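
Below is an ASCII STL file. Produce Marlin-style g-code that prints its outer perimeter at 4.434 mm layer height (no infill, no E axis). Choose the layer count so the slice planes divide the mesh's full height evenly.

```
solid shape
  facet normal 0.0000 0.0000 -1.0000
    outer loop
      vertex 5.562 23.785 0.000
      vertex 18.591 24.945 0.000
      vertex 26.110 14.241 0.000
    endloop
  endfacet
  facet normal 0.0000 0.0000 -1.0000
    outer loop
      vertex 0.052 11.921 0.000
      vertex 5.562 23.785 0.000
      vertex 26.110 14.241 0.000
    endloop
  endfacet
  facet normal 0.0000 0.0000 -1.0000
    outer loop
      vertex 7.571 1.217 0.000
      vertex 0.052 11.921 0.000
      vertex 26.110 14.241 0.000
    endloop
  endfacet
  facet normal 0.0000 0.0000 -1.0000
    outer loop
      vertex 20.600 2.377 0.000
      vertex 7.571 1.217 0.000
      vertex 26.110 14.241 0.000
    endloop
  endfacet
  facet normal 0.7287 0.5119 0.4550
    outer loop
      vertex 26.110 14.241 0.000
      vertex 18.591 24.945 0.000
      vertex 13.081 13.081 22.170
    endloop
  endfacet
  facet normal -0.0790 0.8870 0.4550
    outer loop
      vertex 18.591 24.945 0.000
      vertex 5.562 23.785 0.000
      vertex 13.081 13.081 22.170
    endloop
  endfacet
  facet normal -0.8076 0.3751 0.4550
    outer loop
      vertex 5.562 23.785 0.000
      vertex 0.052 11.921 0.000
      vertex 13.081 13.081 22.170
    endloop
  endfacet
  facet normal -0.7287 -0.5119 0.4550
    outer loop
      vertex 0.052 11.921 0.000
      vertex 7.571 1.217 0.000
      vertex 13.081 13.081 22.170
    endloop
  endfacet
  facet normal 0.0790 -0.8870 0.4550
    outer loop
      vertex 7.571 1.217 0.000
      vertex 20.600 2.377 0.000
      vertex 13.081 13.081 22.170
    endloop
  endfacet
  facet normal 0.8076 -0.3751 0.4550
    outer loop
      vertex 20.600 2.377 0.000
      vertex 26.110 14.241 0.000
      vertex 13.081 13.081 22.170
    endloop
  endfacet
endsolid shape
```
; perimeter-only toolpath
G21 ; units = mm
G90 ; absolute positioning
G28 ; home
; layer 1
G0 Z4.434
G0 X23.504 Y14.009
G1 X17.489 Y22.572
G1 X7.066 Y21.644
G1 X2.658 Y12.153
G1 X8.673 Y3.590
G1 X19.096 Y4.518
G1 X23.504 Y14.009
; layer 2
G0 Z8.868
G0 X20.898 Y13.777
G1 X16.387 Y20.199
G1 X8.570 Y19.503
G1 X5.264 Y12.385
G1 X9.775 Y5.963
G1 X17.592 Y6.659
G1 X20.898 Y13.777
; layer 3
G0 Z13.302
G0 X18.293 Y13.545
G1 X15.285 Y17.827
G1 X10.073 Y17.363
G1 X7.869 Y12.617
G1 X10.877 Y8.335
G1 X16.089 Y8.799
G1 X18.293 Y13.545
; layer 4
G0 Z17.736
G0 X15.687 Y13.313
G1 X14.183 Y15.454
G1 X11.577 Y15.222
G1 X10.475 Y12.849
G1 X11.979 Y10.708
G1 X14.585 Y10.940
G1 X15.687 Y13.313
M2 ; end

The solid is a regular 6-sided pyramid, base circumscribed radius ≈ 13.1 mm, apex at z ≈ 22.2 mm. Slicing at Δz = 4.434 mm — 5 equal slices spanning the solid's height, so layer i sits at z = i·h/5 — gives 4 non-empty perimeters. Each is a 6-segment closed polygon; G0 lifts to the layer z and rapids to the start vertex, then G1 traces the edges. The cross-section shrinks linearly with z (the slice at the apex is degenerate and omitted).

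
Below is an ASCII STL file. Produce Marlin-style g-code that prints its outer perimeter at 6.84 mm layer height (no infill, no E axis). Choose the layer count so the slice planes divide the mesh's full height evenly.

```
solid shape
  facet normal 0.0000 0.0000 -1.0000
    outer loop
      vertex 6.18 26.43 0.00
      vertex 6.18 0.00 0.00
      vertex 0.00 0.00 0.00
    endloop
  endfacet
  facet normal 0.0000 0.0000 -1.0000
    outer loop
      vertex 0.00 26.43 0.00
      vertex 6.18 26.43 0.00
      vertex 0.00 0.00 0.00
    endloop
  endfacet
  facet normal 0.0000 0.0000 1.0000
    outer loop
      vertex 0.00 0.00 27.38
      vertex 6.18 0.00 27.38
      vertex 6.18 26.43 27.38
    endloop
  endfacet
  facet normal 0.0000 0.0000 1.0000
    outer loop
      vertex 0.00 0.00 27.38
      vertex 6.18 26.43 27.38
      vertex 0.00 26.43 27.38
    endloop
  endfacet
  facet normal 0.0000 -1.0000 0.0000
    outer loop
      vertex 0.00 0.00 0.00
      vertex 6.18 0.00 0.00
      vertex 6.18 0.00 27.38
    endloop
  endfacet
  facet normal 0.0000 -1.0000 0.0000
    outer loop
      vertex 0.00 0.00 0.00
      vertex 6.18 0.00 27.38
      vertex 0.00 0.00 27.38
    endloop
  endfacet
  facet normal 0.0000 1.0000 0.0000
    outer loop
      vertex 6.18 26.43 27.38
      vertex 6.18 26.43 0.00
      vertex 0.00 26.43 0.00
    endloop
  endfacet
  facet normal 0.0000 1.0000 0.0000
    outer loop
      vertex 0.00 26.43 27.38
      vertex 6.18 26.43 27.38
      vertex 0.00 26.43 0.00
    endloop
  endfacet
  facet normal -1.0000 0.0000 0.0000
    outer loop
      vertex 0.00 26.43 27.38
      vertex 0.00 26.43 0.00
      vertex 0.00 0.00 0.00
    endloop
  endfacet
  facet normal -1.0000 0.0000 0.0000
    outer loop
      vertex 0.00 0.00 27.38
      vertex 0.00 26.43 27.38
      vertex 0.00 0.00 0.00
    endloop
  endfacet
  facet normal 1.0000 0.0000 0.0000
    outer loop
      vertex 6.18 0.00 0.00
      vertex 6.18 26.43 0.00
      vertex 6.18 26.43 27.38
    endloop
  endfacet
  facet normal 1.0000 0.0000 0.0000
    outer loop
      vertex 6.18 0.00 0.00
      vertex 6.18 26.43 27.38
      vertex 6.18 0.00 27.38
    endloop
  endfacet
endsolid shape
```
; perimeter-only toolpath
G21 ; units = mm
G90 ; absolute positioning
G28 ; home
; layer 1
G0 Z6.84
G0 X0.00 Y0.00
G1 X6.18 Y0.00
G1 X6.18 Y26.43
G1 X0.00 Y26.43
G1 X0.00 Y0.00
; layer 2
G0 Z13.69
G0 X0.00 Y0.00
G1 X6.18 Y0.00
G1 X6.18 Y26.43
G1 X0.00 Y26.43
G1 X0.00 Y0.00
; layer 3
G0 Z20.54
G0 X0.00 Y0.00
G1 X6.18 Y0.00
G1 X6.18 Y26.43
G1 X0.00 Y26.43
G1 X0.00 Y0.00
; layer 4
G0 Z27.38
G0 X0.00 Y0.00
G1 X6.18 Y0.00
G1 X6.18 Y26.43
G1 X0.00 Y26.43
G1 X0.00 Y0.00
M2 ; end

The solid is a rectangular box, roughly 6.18 × 26.4 mm footprint and 27.4 mm tall. Slicing at Δz = 6.84 mm — 4 equal slices spanning the solid's height, so layer i sits at z = i·h/4 — gives 4 non-empty perimeters. Each is a 4-segment closed polygon; G0 lifts to the layer z and rapids to the start vertex, then G1 traces the edges.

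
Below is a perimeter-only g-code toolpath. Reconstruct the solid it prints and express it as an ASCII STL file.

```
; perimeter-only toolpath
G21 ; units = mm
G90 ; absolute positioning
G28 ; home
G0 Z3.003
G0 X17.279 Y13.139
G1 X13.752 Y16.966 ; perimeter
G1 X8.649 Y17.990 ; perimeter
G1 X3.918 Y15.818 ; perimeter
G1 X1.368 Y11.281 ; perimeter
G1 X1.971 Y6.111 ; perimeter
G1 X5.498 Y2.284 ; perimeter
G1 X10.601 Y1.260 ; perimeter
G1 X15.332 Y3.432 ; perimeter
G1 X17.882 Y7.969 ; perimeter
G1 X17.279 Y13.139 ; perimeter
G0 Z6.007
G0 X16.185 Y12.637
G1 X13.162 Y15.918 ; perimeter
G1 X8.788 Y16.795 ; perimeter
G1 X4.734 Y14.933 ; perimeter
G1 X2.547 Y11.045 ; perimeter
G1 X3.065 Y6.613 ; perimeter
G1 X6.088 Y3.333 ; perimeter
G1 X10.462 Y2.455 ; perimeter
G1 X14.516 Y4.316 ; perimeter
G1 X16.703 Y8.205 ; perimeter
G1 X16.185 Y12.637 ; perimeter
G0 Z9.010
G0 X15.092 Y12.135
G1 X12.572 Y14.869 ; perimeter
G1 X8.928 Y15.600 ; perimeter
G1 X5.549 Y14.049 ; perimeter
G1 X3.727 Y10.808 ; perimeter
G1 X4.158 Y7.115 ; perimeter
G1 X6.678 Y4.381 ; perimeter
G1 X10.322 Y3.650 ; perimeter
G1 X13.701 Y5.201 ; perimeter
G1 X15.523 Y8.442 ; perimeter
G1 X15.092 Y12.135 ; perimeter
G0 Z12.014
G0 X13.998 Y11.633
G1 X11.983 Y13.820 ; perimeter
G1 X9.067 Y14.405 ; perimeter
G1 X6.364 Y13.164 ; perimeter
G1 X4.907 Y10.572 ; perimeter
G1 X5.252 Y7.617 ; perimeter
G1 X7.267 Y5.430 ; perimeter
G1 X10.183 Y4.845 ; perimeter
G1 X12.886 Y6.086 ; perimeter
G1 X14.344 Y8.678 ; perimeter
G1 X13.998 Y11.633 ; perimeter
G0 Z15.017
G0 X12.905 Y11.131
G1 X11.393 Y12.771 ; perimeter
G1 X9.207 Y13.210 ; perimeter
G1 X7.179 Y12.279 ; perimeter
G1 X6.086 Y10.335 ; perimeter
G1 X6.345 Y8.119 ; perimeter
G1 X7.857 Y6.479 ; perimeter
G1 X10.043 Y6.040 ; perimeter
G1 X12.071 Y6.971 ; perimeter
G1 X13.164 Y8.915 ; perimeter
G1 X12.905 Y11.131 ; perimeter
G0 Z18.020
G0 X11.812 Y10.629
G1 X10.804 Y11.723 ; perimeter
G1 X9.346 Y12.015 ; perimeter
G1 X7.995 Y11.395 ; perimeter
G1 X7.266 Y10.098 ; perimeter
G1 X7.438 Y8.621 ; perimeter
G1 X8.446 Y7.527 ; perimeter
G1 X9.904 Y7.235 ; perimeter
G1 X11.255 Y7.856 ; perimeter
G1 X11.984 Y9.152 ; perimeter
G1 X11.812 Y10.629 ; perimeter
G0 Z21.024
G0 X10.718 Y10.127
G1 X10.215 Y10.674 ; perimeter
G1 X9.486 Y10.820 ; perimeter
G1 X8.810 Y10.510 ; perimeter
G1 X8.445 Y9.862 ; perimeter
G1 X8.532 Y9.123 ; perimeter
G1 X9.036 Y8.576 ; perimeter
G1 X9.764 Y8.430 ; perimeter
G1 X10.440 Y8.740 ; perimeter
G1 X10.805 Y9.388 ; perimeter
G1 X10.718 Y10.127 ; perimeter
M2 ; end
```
solid part
  facet normal 0.0000 0.0000 -1.0000
    outer loop
      vertex 8.509 19.185 0.000
      vertex 14.341 18.015 0.000
      vertex 18.372 13.641 0.000
    endloop
  endfacet
  facet normal 0.0000 0.0000 -1.0000
    outer loop
      vertex 3.103 16.703 0.000
      vertex 8.509 19.185 0.000
      vertex 18.372 13.641 0.000
    endloop
  endfacet
  facet normal 0.0000 0.0000 -1.0000
    outer loop
      vertex 0.188 11.518 0.000
      vertex 3.103 16.703 0.000
      vertex 18.372 13.641 0.000
    endloop
  endfacet
  facet normal 0.0000 0.0000 -1.0000
    outer loop
      vertex 0.878 5.609 0.000
      vertex 0.188 11.518 0.000
      vertex 18.372 13.641 0.000
    endloop
  endfacet
  facet normal 0.0000 0.0000 -1.0000
    outer loop
      vertex 4.909 1.235 0.000
      vertex 0.878 5.609 0.000
      vertex 18.372 13.641 0.000
    endloop
  endfacet
  facet normal 0.0000 0.0000 -1.0000
    outer loop
      vertex 10.741 0.065 0.000
      vertex 4.909 1.235 0.000
      vertex 18.372 13.641 0.000
    endloop
  endfacet
  facet normal 0.0000 0.0000 -1.0000
    outer loop
      vertex 16.147 2.547 0.000
      vertex 10.741 0.065 0.000
      vertex 18.372 13.641 0.000
    endloop
  endfacet
  facet normal 0.0000 0.0000 -1.0000
    outer loop
      vertex 19.062 7.732 0.000
      vertex 16.147 2.547 0.000
      vertex 18.372 13.641 0.000
    endloop
  endfacet
  facet normal 0.6872 0.6333 0.3560
    outer loop
      vertex 18.372 13.641 0.000
      vertex 14.341 18.015 0.000
      vertex 9.625 9.625 24.027
    endloop
  endfacet
  facet normal 0.1838 0.9162 0.3560
    outer loop
      vertex 14.341 18.015 0.000
      vertex 8.509 19.185 0.000
      vertex 9.625 9.625 24.027
    endloop
  endfacet
  facet normal -0.3899 0.8493 0.3560
    outer loop
      vertex 8.509 19.185 0.000
      vertex 3.103 16.703 0.000
      vertex 9.625 9.625 24.027
    endloop
  endfacet
  facet normal -0.8146 0.4580 0.3560
    outer loop
      vertex 3.103 16.703 0.000
      vertex 0.188 11.518 0.000
      vertex 9.625 9.625 24.027
    endloop
  endfacet
  facet normal -0.9282 -0.1084 0.3560
    outer loop
      vertex 0.188 11.518 0.000
      vertex 0.878 5.609 0.000
      vertex 9.625 9.625 24.027
    endloop
  endfacet
  facet normal -0.6872 -0.6333 0.3560
    outer loop
      vertex 0.878 5.609 0.000
      vertex 4.909 1.235 0.000
      vertex 9.625 9.625 24.027
    endloop
  endfacet
  facet normal -0.1838 -0.9162 0.3560
    outer loop
      vertex 4.909 1.235 0.000
      vertex 10.741 0.065 0.000
      vertex 9.625 9.625 24.027
    endloop
  endfacet
  facet normal 0.3899 -0.8493 0.3560
    outer loop
      vertex 10.741 0.065 0.000
      vertex 16.147 2.547 0.000
      vertex 9.625 9.625 24.027
    endloop
  endfacet
  facet normal 0.8146 -0.4580 0.3560
    outer loop
      vertex 16.147 2.547 0.000
      vertex 19.062 7.732 0.000
      vertex 9.625 9.625 24.027
    endloop
  endfacet
  facet normal 0.9282 0.1084 0.3560
    outer loop
      vertex 19.062 7.732 0.000
      vertex 18.372 13.641 0.000
      vertex 9.625 9.625 24.027
    endloop
  endfacet
endsolid part

The G0 Z moves step by Δz≈3.003 mm. The G1 loops shrink linearly with z, so the solid tapers from its base footprint up to z≈24. Closing with a flat bottom cap and the tapered top and triangulating gives 18 facets — a regular 10-sided pyramid, base circumscribed radius ≈ 9.62 mm, apex at z ≈ 24 mm.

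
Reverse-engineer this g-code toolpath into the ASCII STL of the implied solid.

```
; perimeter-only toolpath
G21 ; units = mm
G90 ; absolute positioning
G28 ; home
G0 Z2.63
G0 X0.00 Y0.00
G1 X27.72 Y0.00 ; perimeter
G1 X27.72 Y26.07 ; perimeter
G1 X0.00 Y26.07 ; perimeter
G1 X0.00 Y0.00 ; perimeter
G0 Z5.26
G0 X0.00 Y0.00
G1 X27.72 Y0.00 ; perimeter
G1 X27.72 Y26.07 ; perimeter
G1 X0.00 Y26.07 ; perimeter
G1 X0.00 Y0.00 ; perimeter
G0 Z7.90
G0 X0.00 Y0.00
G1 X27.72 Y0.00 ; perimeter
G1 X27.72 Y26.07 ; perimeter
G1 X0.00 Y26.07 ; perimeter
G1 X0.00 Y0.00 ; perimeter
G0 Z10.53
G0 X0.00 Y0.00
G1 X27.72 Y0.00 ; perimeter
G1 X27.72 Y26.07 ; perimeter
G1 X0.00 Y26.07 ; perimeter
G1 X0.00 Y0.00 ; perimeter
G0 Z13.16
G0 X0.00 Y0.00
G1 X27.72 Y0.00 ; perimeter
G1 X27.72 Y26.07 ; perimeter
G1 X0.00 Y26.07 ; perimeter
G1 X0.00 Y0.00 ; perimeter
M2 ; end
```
solid part
  facet normal 0.0000 0.0000 -1.0000
    outer loop
      vertex 27.72 26.07 0.00
      vertex 27.72 0.00 0.00
      vertex 0.00 0.00 0.00
    endloop
  endfacet
  facet normal 0.0000 0.0000 -1.0000
    outer loop
      vertex 0.00 26.07 0.00
      vertex 27.72 26.07 0.00
      vertex 0.00 0.00 0.00
    endloop
  endfacet
  facet normal 0.0000 0.0000 1.0000
    outer loop
      vertex 0.00 0.00 13.16
      vertex 27.72 0.00 13.16
      vertex 27.72 26.07 13.16
    endloop
  endfacet
  facet normal 0.0000 0.0000 1.0000
    outer loop
      vertex 0.00 0.00 13.16
      vertex 27.72 26.07 13.16
      vertex 0.00 26.07 13.16
    endloop
  endfacet
  facet normal 0.0000 -1.0000 0.0000
    outer loop
      vertex 0.00 0.00 0.00
      vertex 27.72 0.00 0.00
      vertex 27.72 0.00 13.16
    endloop
  endfacet
  facet normal 0.0000 -1.0000 0.0000
    outer loop
      vertex 0.00 0.00 0.00
      vertex 27.72 0.00 13.16
      vertex 0.00 0.00 13.16
    endloop
  endfacet
  facet normal 0.0000 1.0000 0.0000
    outer loop
      vertex 27.72 26.07 13.16
      vertex 27.72 26.07 0.00
      vertex 0.00 26.07 0.00
    endloop
  endfacet
  facet normal 0.0000 1.0000 0.0000
    outer loop
      vertex 0.00 26.07 13.16
      vertex 27.72 26.07 13.16
      vertex 0.00 26.07 0.00
    endloop
  endfacet
  facet normal -1.0000 0.0000 0.0000
    outer loop
      vertex 0.00 26.07 13.16
      vertex 0.00 26.07 0.00
      vertex 0.00 0.00 0.00
    endloop
  endfacet
  facet normal -1.0000 0.0000 0.0000
    outer loop
      vertex 0.00 0.00 13.16
      vertex 0.00 26.07 13.16
      vertex 0.00 0.00 0.00
    endloop
  endfacet
  facet normal 1.0000 0.0000 0.0000
    outer loop
      vertex 27.72 0.00 0.00
      vertex 27.72 26.07 0.00
      vertex 27.72 26.07 13.16
    endloop
  endfacet
  facet normal 1.0000 0.0000 0.0000
    outer loop
      vertex 27.72 0.00 0.00
      vertex 27.72 26.07 13.16
      vertex 27.72 0.00 13.16
    endloop
  endfacet
endsolid part

The G0 Z moves step by Δz≈2.63 mm. Every layer's G1 loop is the same polygon, so the solid is a straight extrusion of it from z=0 to z≈13.2. Closing with flat bottom and top caps and triangulating gives 12 facets — a rectangular box, roughly 27.7 × 26.1 mm footprint and 13.2 mm tall.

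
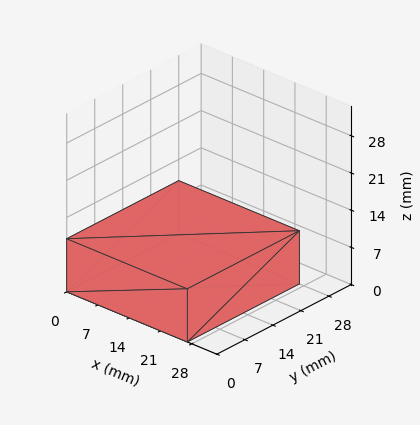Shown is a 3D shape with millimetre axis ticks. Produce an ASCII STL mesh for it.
Reading the render: the shape is a rectangular box, roughly 27 × 28 mm footprint and 10 mm tall (dimensions read to the nearest mm from the axis ticks). For the STL, each face is triangulated and given an outward normal.

solid part
  facet normal 0.0000 0.0000 -1.0000
    outer loop
      vertex 27.00 28.00 0.00
      vertex 27.00 0.00 0.00
      vertex 0.00 0.00 0.00
    endloop
  endfacet
  facet normal 0.0000 0.0000 -1.0000
    outer loop
      vertex 0.00 28.00 0.00
      vertex 27.00 28.00 0.00
      vertex 0.00 0.00 0.00
    endloop
  endfacet
  facet normal 0.0000 0.0000 1.0000
    outer loop
      vertex 0.00 0.00 10.00
      vertex 27.00 0.00 10.00
      vertex 27.00 28.00 10.00
    endloop
  endfacet
  facet normal 0.0000 0.0000 1.0000
    outer loop
      vertex 0.00 0.00 10.00
      vertex 27.00 28.00 10.00
      vertex 0.00 28.00 10.00
    endloop
  endfacet
  facet normal 0.0000 -1.0000 0.0000
    outer loop
      vertex 0.00 0.00 0.00
      vertex 27.00 0.00 0.00
      vertex 27.00 0.00 10.00
    endloop
  endfacet
  facet normal 0.0000 -1.0000 0.0000
    outer loop
      vertex 0.00 0.00 0.00
      vertex 27.00 0.00 10.00
      vertex 0.00 0.00 10.00
    endloop
  endfacet
  facet normal 0.0000 1.0000 0.0000
    outer loop
      vertex 27.00 28.00 10.00
      vertex 27.00 28.00 0.00
      vertex 0.00 28.00 0.00
    endloop
  endfacet
  facet normal 0.0000 1.0000 0.0000
    outer loop
      vertex 0.00 28.00 10.00
      vertex 27.00 28.00 10.00
      vertex 0.00 28.00 0.00
    endloop
  endfacet
  facet normal -1.0000 0.0000 0.0000
    outer loop
      vertex 0.00 28.00 10.00
      vertex 0.00 28.00 0.00
      vertex 0.00 0.00 0.00
    endloop
  endfacet
  facet normal -1.0000 0.0000 0.0000
    outer loop
      vertex 0.00 0.00 10.00
      vertex 0.00 28.00 10.00
      vertex 0.00 0.00 0.00
    endloop
  endfacet
  facet normal 1.0000 0.0000 0.0000
    outer loop
      vertex 27.00 0.00 0.00
      vertex 27.00 28.00 0.00
      vertex 27.00 28.00 10.00
    endloop
  endfacet
  facet normal 1.0000 0.0000 0.0000
    outer loop
      vertex 27.00 0.00 0.00
      vertex 27.00 28.00 10.00
      vertex 27.00 0.00 10.00
    endloop
  endfacet
endsolid part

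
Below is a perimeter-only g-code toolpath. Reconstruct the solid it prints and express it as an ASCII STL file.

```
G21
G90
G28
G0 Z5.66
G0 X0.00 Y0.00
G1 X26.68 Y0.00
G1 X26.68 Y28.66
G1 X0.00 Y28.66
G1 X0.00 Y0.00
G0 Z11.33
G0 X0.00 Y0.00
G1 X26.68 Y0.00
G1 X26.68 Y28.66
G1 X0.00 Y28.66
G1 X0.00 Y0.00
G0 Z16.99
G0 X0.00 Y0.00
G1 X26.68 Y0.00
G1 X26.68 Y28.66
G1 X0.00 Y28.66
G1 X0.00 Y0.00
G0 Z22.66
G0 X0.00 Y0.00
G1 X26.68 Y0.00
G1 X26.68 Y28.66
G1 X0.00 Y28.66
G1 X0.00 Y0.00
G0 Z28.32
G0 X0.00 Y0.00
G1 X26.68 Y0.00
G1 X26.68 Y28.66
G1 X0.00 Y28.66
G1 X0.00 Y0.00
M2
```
solid part
  facet normal 0.0000 0.0000 -1.0000
    outer loop
      vertex 26.68 28.66 0.00
      vertex 26.68 0.00 0.00
      vertex 0.00 0.00 0.00
    endloop
  endfacet
  facet normal 0.0000 0.0000 -1.0000
    outer loop
      vertex 0.00 28.66 0.00
      vertex 26.68 28.66 0.00
      vertex 0.00 0.00 0.00
    endloop
  endfacet
  facet normal 0.0000 0.0000 1.0000
    outer loop
      vertex 0.00 0.00 28.32
      vertex 26.68 0.00 28.32
      vertex 26.68 28.66 28.32
    endloop
  endfacet
  facet normal 0.0000 0.0000 1.0000
    outer loop
      vertex 0.00 0.00 28.32
      vertex 26.68 28.66 28.32
      vertex 0.00 28.66 28.32
    endloop
  endfacet
  facet normal 0.0000 -1.0000 0.0000
    outer loop
      vertex 0.00 0.00 0.00
      vertex 26.68 0.00 0.00
      vertex 26.68 0.00 28.32
    endloop
  endfacet
  facet normal 0.0000 -1.0000 0.0000
    outer loop
      vertex 0.00 0.00 0.00
      vertex 26.68 0.00 28.32
      vertex 0.00 0.00 28.32
    endloop
  endfacet
  facet normal 0.0000 1.0000 0.0000
    outer loop
      vertex 26.68 28.66 28.32
      vertex 26.68 28.66 0.00
      vertex 0.00 28.66 0.00
    endloop
  endfacet
  facet normal 0.0000 1.0000 0.0000
    outer loop
      vertex 0.00 28.66 28.32
      vertex 26.68 28.66 28.32
      vertex 0.00 28.66 0.00
    endloop
  endfacet
  facet normal -1.0000 0.0000 0.0000
    outer loop
      vertex 0.00 28.66 28.32
      vertex 0.00 28.66 0.00
      vertex 0.00 0.00 0.00
    endloop
  endfacet
  facet normal -1.0000 0.0000 0.0000
    outer loop
      vertex 0.00 0.00 28.32
      vertex 0.00 28.66 28.32
      vertex 0.00 0.00 0.00
    endloop
  endfacet
  facet normal 1.0000 0.0000 0.0000
    outer loop
      vertex 26.68 0.00 0.00
      vertex 26.68 28.66 0.00
      vertex 26.68 28.66 28.32
    endloop
  endfacet
  facet normal 1.0000 0.0000 0.0000
    outer loop
      vertex 26.68 0.00 0.00
      vertex 26.68 28.66 28.32
      vertex 26.68 0.00 28.32
    endloop
  endfacet
endsolid part

The G0 Z moves step by Δz≈5.66 mm. Every layer's G1 loop is the same polygon, so the solid is a straight extrusion of it from z=0 to z≈28.3. Closing with flat bottom and top caps and triangulating gives 12 facets — a rectangular box, roughly 26.7 × 28.7 mm footprint and 28.3 mm tall.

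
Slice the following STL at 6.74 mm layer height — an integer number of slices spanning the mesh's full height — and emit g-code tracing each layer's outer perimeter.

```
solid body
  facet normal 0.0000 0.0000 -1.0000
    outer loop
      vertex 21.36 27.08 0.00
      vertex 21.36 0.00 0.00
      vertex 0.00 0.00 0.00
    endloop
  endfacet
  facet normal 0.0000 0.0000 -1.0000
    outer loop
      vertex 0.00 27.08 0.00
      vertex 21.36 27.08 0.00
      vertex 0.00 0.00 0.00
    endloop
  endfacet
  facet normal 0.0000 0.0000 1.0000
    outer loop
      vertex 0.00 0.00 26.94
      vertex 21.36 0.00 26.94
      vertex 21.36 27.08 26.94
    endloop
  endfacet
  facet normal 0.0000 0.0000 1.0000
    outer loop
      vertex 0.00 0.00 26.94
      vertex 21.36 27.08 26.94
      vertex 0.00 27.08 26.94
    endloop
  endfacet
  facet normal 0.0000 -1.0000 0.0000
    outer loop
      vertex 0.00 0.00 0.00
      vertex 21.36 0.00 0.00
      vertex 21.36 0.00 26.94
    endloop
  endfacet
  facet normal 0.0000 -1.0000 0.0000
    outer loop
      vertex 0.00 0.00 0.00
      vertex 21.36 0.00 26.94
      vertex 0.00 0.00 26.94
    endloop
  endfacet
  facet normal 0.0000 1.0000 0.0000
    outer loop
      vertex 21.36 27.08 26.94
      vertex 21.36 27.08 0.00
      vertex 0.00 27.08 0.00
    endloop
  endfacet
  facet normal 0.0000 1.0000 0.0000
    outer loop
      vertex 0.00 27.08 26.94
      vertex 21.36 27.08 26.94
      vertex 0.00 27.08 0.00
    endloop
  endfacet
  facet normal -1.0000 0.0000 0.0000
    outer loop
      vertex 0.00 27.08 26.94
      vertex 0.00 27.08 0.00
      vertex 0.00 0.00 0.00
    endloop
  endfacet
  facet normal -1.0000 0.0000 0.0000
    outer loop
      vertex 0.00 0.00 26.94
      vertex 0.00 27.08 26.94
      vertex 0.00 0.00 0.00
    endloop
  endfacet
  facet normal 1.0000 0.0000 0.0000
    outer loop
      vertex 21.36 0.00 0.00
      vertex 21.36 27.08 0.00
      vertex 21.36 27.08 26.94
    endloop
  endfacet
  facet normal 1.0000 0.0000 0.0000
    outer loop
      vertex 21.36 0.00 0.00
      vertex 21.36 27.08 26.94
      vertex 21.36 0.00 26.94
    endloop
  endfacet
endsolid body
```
; perimeter-only toolpath
G21 ; units = mm
G90 ; absolute positioning
G28 ; home
; layer 1
G0 Z6.74
G0 X0.00 Y0.00
G1 X21.36 Y0.00
G1 X21.36 Y27.08
G1 X0.00 Y27.08
G1 X0.00 Y0.00
; layer 2
G0 Z13.47
G0 X0.00 Y0.00
G1 X21.36 Y0.00
G1 X21.36 Y27.08
G1 X0.00 Y27.08
G1 X0.00 Y0.00
; layer 3
G0 Z20.21
G0 X0.00 Y0.00
G1 X21.36 Y0.00
G1 X21.36 Y27.08
G1 X0.00 Y27.08
G1 X0.00 Y0.00
; layer 4
G0 Z26.94
G0 X0.00 Y0.00
G1 X21.36 Y0.00
G1 X21.36 Y27.08
G1 X0.00 Y27.08
G1 X0.00 Y0.00
M2 ; end

The solid is a rectangular box, roughly 21.4 × 27.1 mm footprint and 26.9 mm tall. Slicing at Δz = 6.74 mm — 4 equal slices spanning the solid's height, so layer i sits at z = i·h/4 — gives 4 non-empty perimeters. Each is a 4-segment closed polygon; G0 lifts to the layer z and rapids to the start vertex, then G1 traces the edges.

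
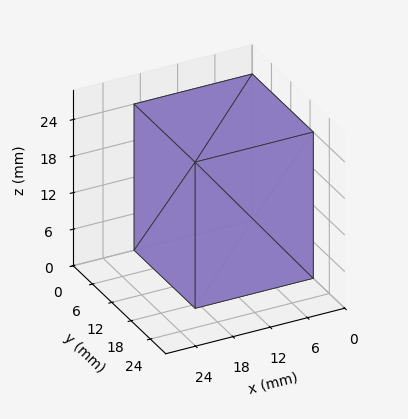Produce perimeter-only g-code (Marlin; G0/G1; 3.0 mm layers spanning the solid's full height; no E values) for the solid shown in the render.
Reading the render: the shape is a rectangular box, roughly 19 × 19 mm footprint and 24 mm tall (dimensions read to the nearest mm from the axis ticks). For the g-code, the solid's height is divided into equal slices at the stated Δz and each level perimeter traced with G1 moves after a G0 lift.

; perimeter-only toolpath
G21 ; units = mm
G90 ; absolute positioning
G28 ; home
; layer 1
G0 Z3.0
G0 X0.0 Y0.0
G1 X19.0 Y0.0
G1 X19.0 Y19.0
G1 X0.0 Y19.0
G1 X0.0 Y0.0
; layer 2
G0 Z6.0
G0 X0.0 Y0.0
G1 X19.0 Y0.0
G1 X19.0 Y19.0
G1 X0.0 Y19.0
G1 X0.0 Y0.0
; layer 3
G0 Z9.0
G0 X0.0 Y0.0
G1 X19.0 Y0.0
G1 X19.0 Y19.0
G1 X0.0 Y19.0
G1 X0.0 Y0.0
; layer 4
G0 Z12.0
G0 X0.0 Y0.0
G1 X19.0 Y0.0
G1 X19.0 Y19.0
G1 X0.0 Y19.0
G1 X0.0 Y0.0
; layer 5
G0 Z15.0
G0 X0.0 Y0.0
G1 X19.0 Y0.0
G1 X19.0 Y19.0
G1 X0.0 Y19.0
G1 X0.0 Y0.0
; layer 6
G0 Z18.0
G0 X0.0 Y0.0
G1 X19.0 Y0.0
G1 X19.0 Y19.0
G1 X0.0 Y19.0
G1 X0.0 Y0.0
; layer 7
G0 Z21.0
G0 X0.0 Y0.0
G1 X19.0 Y0.0
G1 X19.0 Y19.0
G1 X0.0 Y19.0
G1 X0.0 Y0.0
; layer 8
G0 Z24.0
G0 X0.0 Y0.0
G1 X19.0 Y0.0
G1 X19.0 Y19.0
G1 X0.0 Y19.0
G1 X0.0 Y0.0
M2 ; end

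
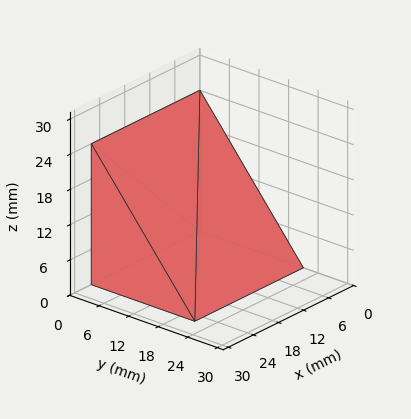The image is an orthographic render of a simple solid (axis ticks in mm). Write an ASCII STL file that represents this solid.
Reading the render: the shape is a wedge (ramp): 26 × 21 mm base, rising to 24 mm along the y=0 edge and sloping linearly to z=0 at y=21 (dimensions read to the nearest mm from the axis ticks). For the STL, each face is triangulated and given an outward normal.

solid part
  facet normal 0.0000 0.0000 -1.0000
    outer loop
      vertex 26.000 21.000 0.000
      vertex 26.000 0.000 0.000
      vertex 0.000 0.000 0.000
    endloop
  endfacet
  facet normal 0.0000 0.0000 -1.0000
    outer loop
      vertex 0.000 21.000 0.000
      vertex 26.000 21.000 0.000
      vertex 0.000 0.000 0.000
    endloop
  endfacet
  facet normal 0.0000 -1.0000 0.0000
    outer loop
      vertex 0.000 0.000 0.000
      vertex 26.000 0.000 0.000
      vertex 26.000 0.000 24.000
    endloop
  endfacet
  facet normal 0.0000 -1.0000 0.0000
    outer loop
      vertex 0.000 0.000 0.000
      vertex 26.000 0.000 24.000
      vertex 0.000 0.000 24.000
    endloop
  endfacet
  facet normal 0.0000 0.7526 0.6585
    outer loop
      vertex 0.000 0.000 24.000
      vertex 26.000 0.000 24.000
      vertex 26.000 21.000 0.000
    endloop
  endfacet
  facet normal 0.0000 0.7526 0.6585
    outer loop
      vertex 0.000 0.000 24.000
      vertex 26.000 21.000 0.000
      vertex 0.000 21.000 0.000
    endloop
  endfacet
  facet normal -1.0000 0.0000 0.0000
    outer loop
      vertex 0.000 0.000 24.000
      vertex 0.000 21.000 0.000
      vertex 0.000 0.000 0.000
    endloop
  endfacet
  facet normal 1.0000 0.0000 0.0000
    outer loop
      vertex 26.000 0.000 0.000
      vertex 26.000 21.000 0.000
      vertex 26.000 0.000 24.000
    endloop
  endfacet
endsolid part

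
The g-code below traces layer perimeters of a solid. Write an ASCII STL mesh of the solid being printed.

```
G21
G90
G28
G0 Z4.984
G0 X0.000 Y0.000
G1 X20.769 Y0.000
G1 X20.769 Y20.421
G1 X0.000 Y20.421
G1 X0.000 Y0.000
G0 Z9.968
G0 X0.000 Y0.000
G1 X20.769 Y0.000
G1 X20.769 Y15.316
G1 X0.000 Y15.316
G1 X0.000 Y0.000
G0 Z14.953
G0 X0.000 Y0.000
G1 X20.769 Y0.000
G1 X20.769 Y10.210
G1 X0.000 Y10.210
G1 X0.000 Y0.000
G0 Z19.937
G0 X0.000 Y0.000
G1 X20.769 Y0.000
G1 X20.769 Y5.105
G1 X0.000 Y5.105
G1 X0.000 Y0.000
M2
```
solid part
  facet normal 0.0000 0.0000 -1.0000
    outer loop
      vertex 20.769 25.526 0.000
      vertex 20.769 0.000 0.000
      vertex 0.000 0.000 0.000
    endloop
  endfacet
  facet normal 0.0000 0.0000 -1.0000
    outer loop
      vertex 0.000 25.526 0.000
      vertex 20.769 25.526 0.000
      vertex 0.000 0.000 0.000
    endloop
  endfacet
  facet normal 0.0000 -1.0000 0.0000
    outer loop
      vertex 0.000 0.000 0.000
      vertex 20.769 0.000 0.000
      vertex 20.769 0.000 24.921
    endloop
  endfacet
  facet normal 0.0000 -1.0000 0.0000
    outer loop
      vertex 0.000 0.000 0.000
      vertex 20.769 0.000 24.921
      vertex 0.000 0.000 24.921
    endloop
  endfacet
  facet normal 0.0000 0.6986 0.7155
    outer loop
      vertex 0.000 0.000 24.921
      vertex 20.769 0.000 24.921
      vertex 20.769 25.526 0.000
    endloop
  endfacet
  facet normal 0.0000 0.6986 0.7155
    outer loop
      vertex 0.000 0.000 24.921
      vertex 20.769 25.526 0.000
      vertex 0.000 25.526 0.000
    endloop
  endfacet
  facet normal -1.0000 0.0000 0.0000
    outer loop
      vertex 0.000 0.000 24.921
      vertex 0.000 25.526 0.000
      vertex 0.000 0.000 0.000
    endloop
  endfacet
  facet normal 1.0000 0.0000 0.0000
    outer loop
      vertex 20.769 0.000 0.000
      vertex 20.769 25.526 0.000
      vertex 20.769 0.000 24.921
    endloop
  endfacet
endsolid part

The G0 Z moves step by Δz≈4.984 mm. The G1 loops shrink linearly with z, so the solid tapers from its base footprint up to z≈24.9. Closing with a flat bottom cap and the tapered top and triangulating gives 8 facets — a wedge (ramp): 20.8 × 25.5 mm base, rising to 24.9 mm along the y=0 edge and sloping linearly to z=0 at y=25.5.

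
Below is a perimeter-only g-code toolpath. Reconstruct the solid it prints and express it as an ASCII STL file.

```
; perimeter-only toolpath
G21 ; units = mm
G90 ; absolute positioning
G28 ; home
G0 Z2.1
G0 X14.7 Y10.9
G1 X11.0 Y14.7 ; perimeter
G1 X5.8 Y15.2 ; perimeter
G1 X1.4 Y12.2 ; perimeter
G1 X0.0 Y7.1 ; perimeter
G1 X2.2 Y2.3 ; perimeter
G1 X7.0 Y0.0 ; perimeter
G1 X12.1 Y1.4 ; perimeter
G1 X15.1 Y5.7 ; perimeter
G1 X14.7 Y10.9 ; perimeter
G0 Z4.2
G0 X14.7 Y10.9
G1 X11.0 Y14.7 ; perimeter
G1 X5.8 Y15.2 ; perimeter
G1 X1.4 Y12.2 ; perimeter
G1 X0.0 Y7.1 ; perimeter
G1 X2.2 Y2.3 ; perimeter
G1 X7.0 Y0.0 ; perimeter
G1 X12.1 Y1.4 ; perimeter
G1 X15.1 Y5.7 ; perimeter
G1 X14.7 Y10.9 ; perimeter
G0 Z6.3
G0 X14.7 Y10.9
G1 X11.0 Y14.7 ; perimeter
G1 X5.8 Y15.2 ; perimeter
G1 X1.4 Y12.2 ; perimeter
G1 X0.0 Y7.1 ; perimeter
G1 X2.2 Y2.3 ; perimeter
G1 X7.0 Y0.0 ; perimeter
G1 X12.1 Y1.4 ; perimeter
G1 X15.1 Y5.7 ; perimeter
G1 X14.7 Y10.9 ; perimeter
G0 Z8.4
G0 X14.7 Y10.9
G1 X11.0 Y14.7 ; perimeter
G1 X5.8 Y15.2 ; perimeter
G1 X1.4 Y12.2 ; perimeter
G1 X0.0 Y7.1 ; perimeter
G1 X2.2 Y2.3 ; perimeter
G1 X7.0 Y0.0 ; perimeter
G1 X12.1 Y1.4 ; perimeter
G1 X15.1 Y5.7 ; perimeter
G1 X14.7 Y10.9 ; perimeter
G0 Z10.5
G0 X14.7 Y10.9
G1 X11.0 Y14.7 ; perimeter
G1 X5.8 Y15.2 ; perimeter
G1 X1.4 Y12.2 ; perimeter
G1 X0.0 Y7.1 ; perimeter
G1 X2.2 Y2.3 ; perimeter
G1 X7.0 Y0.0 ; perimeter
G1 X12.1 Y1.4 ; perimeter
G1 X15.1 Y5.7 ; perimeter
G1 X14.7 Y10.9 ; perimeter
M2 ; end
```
solid part
  facet normal 0.0000 0.0000 -1.0000
    outer loop
      vertex 5.8 15.2 0.0
      vertex 11.0 14.7 0.0
      vertex 14.7 10.9 0.0
    endloop
  endfacet
  facet normal 0.0000 0.0000 -1.0000
    outer loop
      vertex 1.4 12.2 0.0
      vertex 5.8 15.2 0.0
      vertex 14.7 10.9 0.0
    endloop
  endfacet
  facet normal 0.0000 0.0000 -1.0000
    outer loop
      vertex 0.0 7.1 0.0
      vertex 1.4 12.2 0.0
      vertex 14.7 10.9 0.0
    endloop
  endfacet
  facet normal 0.0000 0.0000 -1.0000
    outer loop
      vertex 2.2 2.3 0.0
      vertex 0.0 7.1 0.0
      vertex 14.7 10.9 0.0
    endloop
  endfacet
  facet normal 0.0000 0.0000 -1.0000
    outer loop
      vertex 7.0 0.0 0.0
      vertex 2.2 2.3 0.0
      vertex 14.7 10.9 0.0
    endloop
  endfacet
  facet normal 0.0000 0.0000 -1.0000
    outer loop
      vertex 12.1 1.4 0.0
      vertex 7.0 0.0 0.0
      vertex 14.7 10.9 0.0
    endloop
  endfacet
  facet normal 0.0000 0.0000 -1.0000
    outer loop
      vertex 15.1 5.7 0.0
      vertex 12.1 1.4 0.0
      vertex 14.7 10.9 0.0
    endloop
  endfacet
  facet normal 0.0000 0.0000 1.0000
    outer loop
      vertex 14.7 10.9 10.5
      vertex 11.0 14.7 10.5
      vertex 5.8 15.2 10.5
    endloop
  endfacet
  facet normal 0.0000 0.0000 1.0000
    outer loop
      vertex 14.7 10.9 10.5
      vertex 5.8 15.2 10.5
      vertex 1.4 12.2 10.5
    endloop
  endfacet
  facet normal 0.0000 0.0000 1.0000
    outer loop
      vertex 14.7 10.9 10.5
      vertex 1.4 12.2 10.5
      vertex 0.0 7.1 10.5
    endloop
  endfacet
  facet normal 0.0000 0.0000 1.0000
    outer loop
      vertex 14.7 10.9 10.5
      vertex 0.0 7.1 10.5
      vertex 2.2 2.3 10.5
    endloop
  endfacet
  facet normal 0.0000 0.0000 1.0000
    outer loop
      vertex 14.7 10.9 10.5
      vertex 2.2 2.3 10.5
      vertex 7.0 0.0 10.5
    endloop
  endfacet
  facet normal 0.0000 0.0000 1.0000
    outer loop
      vertex 14.7 10.9 10.5
      vertex 7.0 0.0 10.5
      vertex 12.1 1.4 10.5
    endloop
  endfacet
  facet normal 0.0000 0.0000 1.0000
    outer loop
      vertex 14.7 10.9 10.5
      vertex 12.1 1.4 10.5
      vertex 15.1 5.7 10.5
    endloop
  endfacet
  facet normal 0.7165 0.6976 0.0000
    outer loop
      vertex 14.7 10.9 0.0
      vertex 11.0 14.7 0.0
      vertex 11.0 14.7 10.5
    endloop
  endfacet
  facet normal 0.7165 0.6976 0.0000
    outer loop
      vertex 14.7 10.9 0.0
      vertex 11.0 14.7 10.5
      vertex 14.7 10.9 10.5
    endloop
  endfacet
  facet normal 0.0957 0.9954 0.0000
    outer loop
      vertex 11.0 14.7 0.0
      vertex 5.8 15.2 0.0
      vertex 5.8 15.2 10.5
    endloop
  endfacet
  facet normal 0.0957 0.9954 0.0000
    outer loop
      vertex 11.0 14.7 0.0
      vertex 5.8 15.2 10.5
      vertex 11.0 14.7 10.5
    endloop
  endfacet
  facet normal -0.5633 0.8262 0.0000
    outer loop
      vertex 5.8 15.2 0.0
      vertex 1.4 12.2 0.0
      vertex 1.4 12.2 10.5
    endloop
  endfacet
  facet normal -0.5633 0.8262 0.0000
    outer loop
      vertex 5.8 15.2 0.0
      vertex 1.4 12.2 10.5
      vertex 5.8 15.2 10.5
    endloop
  endfacet
  facet normal -0.9643 0.2647 0.0000
    outer loop
      vertex 1.4 12.2 0.0
      vertex 0.0 7.1 0.0
      vertex 0.0 7.1 10.5
    endloop
  endfacet
  facet normal -0.9643 0.2647 0.0000
    outer loop
      vertex 1.4 12.2 0.0
      vertex 0.0 7.1 10.5
      vertex 1.4 12.2 10.5
    endloop
  endfacet
  facet normal -0.9091 -0.4167 0.0000
    outer loop
      vertex 0.0 7.1 0.0
      vertex 2.2 2.3 0.0
      vertex 2.2 2.3 10.5
    endloop
  endfacet
  facet normal -0.9091 -0.4167 0.0000
    outer loop
      vertex 0.0 7.1 0.0
      vertex 2.2 2.3 10.5
      vertex 0.0 7.1 10.5
    endloop
  endfacet
  facet normal -0.4321 -0.9018 0.0000
    outer loop
      vertex 2.2 2.3 0.0
      vertex 7.0 0.0 0.0
      vertex 7.0 0.0 10.5
    endloop
  endfacet
  facet normal -0.4321 -0.9018 0.0000
    outer loop
      vertex 2.2 2.3 0.0
      vertex 7.0 0.0 10.5
      vertex 2.2 2.3 10.5
    endloop
  endfacet
  facet normal 0.2647 -0.9643 0.0000
    outer loop
      vertex 7.0 0.0 0.0
      vertex 12.1 1.4 0.0
      vertex 12.1 1.4 10.5
    endloop
  endfacet
  facet normal 0.2647 -0.9643 0.0000
    outer loop
      vertex 7.0 0.0 0.0
      vertex 12.1 1.4 10.5
      vertex 7.0 0.0 10.5
    endloop
  endfacet
  facet normal 0.8201 -0.5722 0.0000
    outer loop
      vertex 12.1 1.4 0.0
      vertex 15.1 5.7 0.0
      vertex 15.1 5.7 10.5
    endloop
  endfacet
  facet normal 0.8201 -0.5722 0.0000
    outer loop
      vertex 12.1 1.4 0.0
      vertex 15.1 5.7 10.5
      vertex 12.1 1.4 10.5
    endloop
  endfacet
  facet normal 0.9971 0.0767 0.0000
    outer loop
      vertex 15.1 5.7 0.0
      vertex 14.7 10.9 0.0
      vertex 14.7 10.9 10.5
    endloop
  endfacet
  facet normal 0.9971 0.0767 0.0000
    outer loop
      vertex 15.1 5.7 0.0
      vertex 14.7 10.9 10.5
      vertex 15.1 5.7 10.5
    endloop
  endfacet
endsolid part

The G0 Z moves step by Δz≈2.1 mm. Every layer's G1 loop is the same polygon, so the solid is a straight extrusion of it from z=0 to z≈10.5. Closing with flat bottom and top caps and triangulating gives 32 facets — a regular 9-sided prism (a cylinder approximated with 9 flat sides), circumscribed radius ≈ 7.7 mm, height ≈ 10.5 mm.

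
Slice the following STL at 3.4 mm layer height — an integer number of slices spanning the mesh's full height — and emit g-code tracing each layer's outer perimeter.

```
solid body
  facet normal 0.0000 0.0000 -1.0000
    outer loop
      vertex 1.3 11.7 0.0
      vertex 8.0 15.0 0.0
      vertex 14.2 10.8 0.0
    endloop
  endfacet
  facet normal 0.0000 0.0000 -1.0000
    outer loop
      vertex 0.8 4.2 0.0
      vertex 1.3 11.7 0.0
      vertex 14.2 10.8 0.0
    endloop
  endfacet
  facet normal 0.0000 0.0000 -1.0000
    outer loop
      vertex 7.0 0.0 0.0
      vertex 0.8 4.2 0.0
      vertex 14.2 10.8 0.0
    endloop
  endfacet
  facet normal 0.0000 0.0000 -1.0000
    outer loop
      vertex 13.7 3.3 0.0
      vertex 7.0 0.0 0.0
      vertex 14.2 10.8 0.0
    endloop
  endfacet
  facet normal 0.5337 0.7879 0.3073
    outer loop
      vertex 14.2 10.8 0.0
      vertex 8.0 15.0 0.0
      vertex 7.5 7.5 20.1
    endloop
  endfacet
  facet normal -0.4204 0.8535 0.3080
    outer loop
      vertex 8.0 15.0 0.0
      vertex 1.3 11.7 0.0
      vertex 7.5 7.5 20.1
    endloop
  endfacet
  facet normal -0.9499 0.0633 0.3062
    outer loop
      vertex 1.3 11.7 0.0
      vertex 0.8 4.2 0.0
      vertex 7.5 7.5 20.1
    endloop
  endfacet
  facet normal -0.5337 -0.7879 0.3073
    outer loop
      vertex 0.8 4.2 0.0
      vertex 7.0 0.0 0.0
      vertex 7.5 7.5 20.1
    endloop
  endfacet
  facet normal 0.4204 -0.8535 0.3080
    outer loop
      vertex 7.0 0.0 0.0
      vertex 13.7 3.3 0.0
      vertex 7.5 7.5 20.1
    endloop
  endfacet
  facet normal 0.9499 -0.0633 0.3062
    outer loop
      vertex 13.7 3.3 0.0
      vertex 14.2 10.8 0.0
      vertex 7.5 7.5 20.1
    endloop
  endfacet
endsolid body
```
; perimeter-only toolpath
G21 ; units = mm
G90 ; absolute positioning
G28 ; home
; layer 1
G0 Z3.4
G0 X13.1 Y10.3
G1 X7.9 Y13.8
G1 X2.3 Y11.0
G1 X1.9 Y4.8
G1 X7.1 Y1.2
G1 X12.7 Y4.0
G1 X13.1 Y10.3
; layer 2
G0 Z6.7
G0 X12.0 Y9.7
G1 X7.8 Y12.5
G1 X3.4 Y10.3
G1 X3.0 Y5.3
G1 X7.2 Y2.5
G1 X11.6 Y4.7
G1 X12.0 Y9.7
; layer 3
G0 Z10.1
G0 X10.8 Y9.2
G1 X7.8 Y11.2
G1 X4.4 Y9.6
G1 X4.2 Y5.8
G1 X7.2 Y3.8
G1 X10.6 Y5.4
G1 X10.8 Y9.2
; layer 4
G0 Z13.4
G0 X9.7 Y8.6
G1 X7.7 Y10.0
G1 X5.4 Y8.9
G1 X5.3 Y6.4
G1 X7.3 Y5.0
G1 X9.6 Y6.1
G1 X9.7 Y8.6
; layer 5
G0 Z16.8
G0 X8.6 Y8.1
G1 X7.6 Y8.8
G1 X6.5 Y8.2
G1 X6.4 Y6.9
G1 X7.4 Y6.2
G1 X8.5 Y6.8
G1 X8.6 Y8.1
M2 ; end

The solid is a regular 6-sided pyramid, base circumscribed radius ≈ 7.5 mm, apex at z ≈ 20.1 mm. Slicing at Δz = 3.4 mm — 6 equal slices spanning the solid's height, so layer i sits at z = i·h/6 — gives 5 non-empty perimeters. Each is a 6-segment closed polygon; G0 lifts to the layer z and rapids to the start vertex, then G1 traces the edges. The cross-section shrinks linearly with z (the slice at the apex is degenerate and omitted).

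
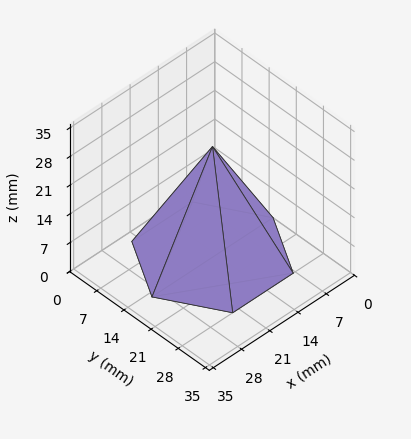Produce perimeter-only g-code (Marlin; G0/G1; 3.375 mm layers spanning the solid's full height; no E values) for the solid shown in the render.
Reading the render: the shape is a regular 6-sided pyramid, base circumscribed radius ≈ 15 mm, apex at z ≈ 27 mm (dimensions read to the nearest mm from the axis ticks). For the g-code, the solid's height is divided into equal slices at the stated Δz and each level perimeter traced with G1 moves after a G0 lift.

; perimeter-only toolpath
G21 ; units = mm
G90 ; absolute positioning
G28 ; home
; layer 1
G0 Z3.375
G0 X28.125 Y15.000
G1 X21.562 Y26.366
G1 X8.438 Y26.366
G1 X1.875 Y15.000
G1 X8.438 Y3.634
G1 X21.562 Y3.634
G1 X28.125 Y15.000
; layer 2
G0 Z6.750
G0 X26.250 Y15.000
G1 X20.625 Y24.742
G1 X9.375 Y24.742
G1 X3.750 Y15.000
G1 X9.375 Y5.258
G1 X20.625 Y5.258
G1 X26.250 Y15.000
; layer 3
G0 Z10.125
G0 X24.375 Y15.000
G1 X19.688 Y23.119
G1 X10.312 Y23.119
G1 X5.625 Y15.000
G1 X10.312 Y6.881
G1 X19.688 Y6.881
G1 X24.375 Y15.000
; layer 4
G0 Z13.500
G0 X22.500 Y15.000
G1 X18.750 Y21.495
G1 X11.250 Y21.495
G1 X7.500 Y15.000
G1 X11.250 Y8.505
G1 X18.750 Y8.505
G1 X22.500 Y15.000
; layer 5
G0 Z16.875
G0 X20.625 Y15.000
G1 X17.812 Y19.871
G1 X12.188 Y19.871
G1 X9.375 Y15.000
G1 X12.188 Y10.129
G1 X17.812 Y10.129
G1 X20.625 Y15.000
; layer 6
G0 Z20.250
G0 X18.750 Y15.000
G1 X16.875 Y18.247
G1 X13.125 Y18.247
G1 X11.250 Y15.000
G1 X13.125 Y11.752
G1 X16.875 Y11.752
G1 X18.750 Y15.000
; layer 7
G0 Z23.625
G0 X16.875 Y15.000
G1 X15.938 Y16.624
G1 X14.062 Y16.624
G1 X13.125 Y15.000
G1 X14.062 Y13.376
G1 X15.938 Y13.376
G1 X16.875 Y15.000
M2 ; end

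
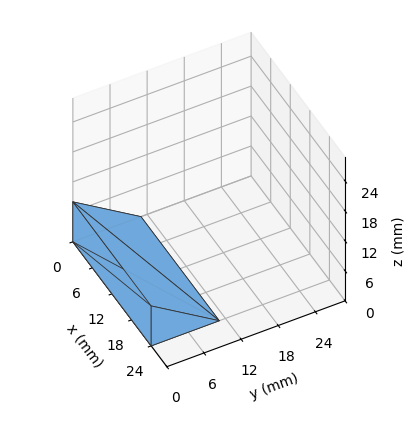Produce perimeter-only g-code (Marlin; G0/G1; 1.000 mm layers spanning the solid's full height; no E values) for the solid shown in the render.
Reading the render: the shape is a wedge (ramp): 24 × 11 mm base, rising to 8 mm along the y=0 edge and sloping linearly to z=0 at y=11 (dimensions read to the nearest mm from the axis ticks). For the g-code, the solid's height is divided into equal slices at the stated Δz and each level perimeter traced with G1 moves after a G0 lift.

; perimeter-only toolpath
G21 ; units = mm
G90 ; absolute positioning
G28 ; home
; layer 1
G0 Z1.000
G0 X0.000 Y0.000
G1 X24.000 Y0.000
G1 X24.000 Y9.625
G1 X0.000 Y9.625
G1 X0.000 Y0.000
; layer 2
G0 Z2.000
G0 X0.000 Y0.000
G1 X24.000 Y0.000
G1 X24.000 Y8.250
G1 X0.000 Y8.250
G1 X0.000 Y0.000
; layer 3
G0 Z3.000
G0 X0.000 Y0.000
G1 X24.000 Y0.000
G1 X24.000 Y6.875
G1 X0.000 Y6.875
G1 X0.000 Y0.000
; layer 4
G0 Z4.000
G0 X0.000 Y0.000
G1 X24.000 Y0.000
G1 X24.000 Y5.500
G1 X0.000 Y5.500
G1 X0.000 Y0.000
; layer 5
G0 Z5.000
G0 X0.000 Y0.000
G1 X24.000 Y0.000
G1 X24.000 Y4.125
G1 X0.000 Y4.125
G1 X0.000 Y0.000
; layer 6
G0 Z6.000
G0 X0.000 Y0.000
G1 X24.000 Y0.000
G1 X24.000 Y2.750
G1 X0.000 Y2.750
G1 X0.000 Y0.000
; layer 7
G0 Z7.000
G0 X0.000 Y0.000
G1 X24.000 Y0.000
G1 X24.000 Y1.375
G1 X0.000 Y1.375
G1 X0.000 Y0.000
M2 ; end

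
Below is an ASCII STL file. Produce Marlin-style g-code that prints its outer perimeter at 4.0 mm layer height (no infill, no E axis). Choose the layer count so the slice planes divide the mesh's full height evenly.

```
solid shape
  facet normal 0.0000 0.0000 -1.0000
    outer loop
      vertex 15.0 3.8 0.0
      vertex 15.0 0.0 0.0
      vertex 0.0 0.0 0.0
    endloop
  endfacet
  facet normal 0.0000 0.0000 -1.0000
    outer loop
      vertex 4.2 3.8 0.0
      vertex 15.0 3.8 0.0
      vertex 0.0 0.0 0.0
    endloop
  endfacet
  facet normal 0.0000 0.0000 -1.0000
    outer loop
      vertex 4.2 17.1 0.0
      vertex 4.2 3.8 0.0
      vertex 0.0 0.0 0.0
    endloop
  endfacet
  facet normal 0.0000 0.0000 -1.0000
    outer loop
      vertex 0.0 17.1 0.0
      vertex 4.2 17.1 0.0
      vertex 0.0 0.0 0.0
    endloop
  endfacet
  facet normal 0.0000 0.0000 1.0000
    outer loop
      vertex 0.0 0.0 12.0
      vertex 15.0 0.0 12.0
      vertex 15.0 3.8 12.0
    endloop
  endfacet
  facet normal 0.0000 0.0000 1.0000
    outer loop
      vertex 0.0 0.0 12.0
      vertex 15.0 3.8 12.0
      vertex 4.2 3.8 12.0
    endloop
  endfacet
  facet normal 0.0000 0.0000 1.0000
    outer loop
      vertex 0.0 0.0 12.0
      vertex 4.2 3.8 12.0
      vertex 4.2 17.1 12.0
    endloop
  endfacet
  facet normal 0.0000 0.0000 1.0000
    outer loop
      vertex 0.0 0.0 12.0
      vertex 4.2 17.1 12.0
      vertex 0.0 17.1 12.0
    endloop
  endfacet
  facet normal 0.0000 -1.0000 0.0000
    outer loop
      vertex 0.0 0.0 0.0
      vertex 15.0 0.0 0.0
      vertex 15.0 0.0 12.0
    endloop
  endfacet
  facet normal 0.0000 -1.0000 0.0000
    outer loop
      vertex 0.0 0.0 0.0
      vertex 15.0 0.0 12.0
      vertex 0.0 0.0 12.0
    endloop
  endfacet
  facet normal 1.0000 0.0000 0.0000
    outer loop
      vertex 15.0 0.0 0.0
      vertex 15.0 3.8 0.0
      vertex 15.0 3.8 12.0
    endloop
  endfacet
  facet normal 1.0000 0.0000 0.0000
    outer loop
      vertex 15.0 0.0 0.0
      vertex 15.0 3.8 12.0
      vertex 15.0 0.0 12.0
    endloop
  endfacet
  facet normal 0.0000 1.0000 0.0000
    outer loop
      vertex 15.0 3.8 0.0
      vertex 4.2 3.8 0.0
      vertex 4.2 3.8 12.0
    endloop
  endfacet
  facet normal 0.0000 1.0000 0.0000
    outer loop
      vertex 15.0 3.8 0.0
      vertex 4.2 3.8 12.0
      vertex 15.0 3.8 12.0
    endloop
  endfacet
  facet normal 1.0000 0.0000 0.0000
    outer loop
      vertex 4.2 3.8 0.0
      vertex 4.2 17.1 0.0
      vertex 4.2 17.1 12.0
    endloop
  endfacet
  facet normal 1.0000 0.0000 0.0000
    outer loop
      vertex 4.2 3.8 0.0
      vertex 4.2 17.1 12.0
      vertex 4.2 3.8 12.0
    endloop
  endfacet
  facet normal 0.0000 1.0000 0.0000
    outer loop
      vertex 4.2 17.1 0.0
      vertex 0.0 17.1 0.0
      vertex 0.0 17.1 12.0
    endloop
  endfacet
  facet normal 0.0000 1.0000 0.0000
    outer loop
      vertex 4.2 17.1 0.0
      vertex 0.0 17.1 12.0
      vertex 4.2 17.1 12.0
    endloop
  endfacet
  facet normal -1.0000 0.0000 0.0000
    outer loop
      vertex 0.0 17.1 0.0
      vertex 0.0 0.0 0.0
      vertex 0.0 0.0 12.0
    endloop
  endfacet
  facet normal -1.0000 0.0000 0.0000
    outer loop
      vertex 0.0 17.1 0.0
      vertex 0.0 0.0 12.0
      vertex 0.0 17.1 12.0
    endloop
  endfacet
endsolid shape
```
; perimeter-only toolpath
G21 ; units = mm
G90 ; absolute positioning
G28 ; home
; layer 1
G0 Z4.0
G0 X0.0 Y0.0
G1 X15.0 Y0.0
G1 X15.0 Y3.8
G1 X4.2 Y3.8
G1 X4.2 Y17.1
G1 X0.0 Y17.1
G1 X0.0 Y0.0
; layer 2
G0 Z8.0
G0 X0.0 Y0.0
G1 X15.0 Y0.0
G1 X15.0 Y3.8
G1 X4.2 Y3.8
G1 X4.2 Y17.1
G1 X0.0 Y17.1
G1 X0.0 Y0.0
; layer 3
G0 Z12.0
G0 X0.0 Y0.0
G1 X15.0 Y0.0
G1 X15.0 Y3.8
G1 X4.2 Y3.8
G1 X4.2 Y17.1
G1 X0.0 Y17.1
G1 X0.0 Y0.0
M2 ; end

The solid is an L-shaped prism: outer 15 × 17.1 mm, arm thicknesses ≈ 3.8 mm (horizontal) and 4.2 mm (vertical), extruded 12 mm in z. Slicing at Δz = 4.0 mm — 3 equal slices spanning the solid's height, so layer i sits at z = i·h/3 — gives 3 non-empty perimeters. Each is a 6-segment closed polygon; G0 lifts to the layer z and rapids to the start vertex, then G1 traces the edges.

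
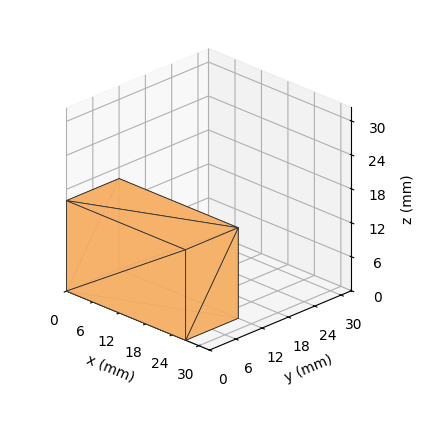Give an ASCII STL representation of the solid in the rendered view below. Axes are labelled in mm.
Reading the render: the shape is a rectangular box, roughly 27 × 12 mm footprint and 16 mm tall (dimensions read to the nearest mm from the axis ticks). For the STL, each face is triangulated and given an outward normal.

solid part
  facet normal 0.0000 0.0000 -1.0000
    outer loop
      vertex 27.0 12.0 0.0
      vertex 27.0 0.0 0.0
      vertex 0.0 0.0 0.0
    endloop
  endfacet
  facet normal 0.0000 0.0000 -1.0000
    outer loop
      vertex 0.0 12.0 0.0
      vertex 27.0 12.0 0.0
      vertex 0.0 0.0 0.0
    endloop
  endfacet
  facet normal 0.0000 0.0000 1.0000
    outer loop
      vertex 0.0 0.0 16.0
      vertex 27.0 0.0 16.0
      vertex 27.0 12.0 16.0
    endloop
  endfacet
  facet normal 0.0000 0.0000 1.0000
    outer loop
      vertex 0.0 0.0 16.0
      vertex 27.0 12.0 16.0
      vertex 0.0 12.0 16.0
    endloop
  endfacet
  facet normal 0.0000 -1.0000 0.0000
    outer loop
      vertex 0.0 0.0 0.0
      vertex 27.0 0.0 0.0
      vertex 27.0 0.0 16.0
    endloop
  endfacet
  facet normal 0.0000 -1.0000 0.0000
    outer loop
      vertex 0.0 0.0 0.0
      vertex 27.0 0.0 16.0
      vertex 0.0 0.0 16.0
    endloop
  endfacet
  facet normal 0.0000 1.0000 0.0000
    outer loop
      vertex 27.0 12.0 16.0
      vertex 27.0 12.0 0.0
      vertex 0.0 12.0 0.0
    endloop
  endfacet
  facet normal 0.0000 1.0000 0.0000
    outer loop
      vertex 0.0 12.0 16.0
      vertex 27.0 12.0 16.0
      vertex 0.0 12.0 0.0
    endloop
  endfacet
  facet normal -1.0000 0.0000 0.0000
    outer loop
      vertex 0.0 12.0 16.0
      vertex 0.0 12.0 0.0
      vertex 0.0 0.0 0.0
    endloop
  endfacet
  facet normal -1.0000 0.0000 0.0000
    outer loop
      vertex 0.0 0.0 16.0
      vertex 0.0 12.0 16.0
      vertex 0.0 0.0 0.0
    endloop
  endfacet
  facet normal 1.0000 0.0000 0.0000
    outer loop
      vertex 27.0 0.0 0.0
      vertex 27.0 12.0 0.0
      vertex 27.0 12.0 16.0
    endloop
  endfacet
  facet normal 1.0000 0.0000 0.0000
    outer loop
      vertex 27.0 0.0 0.0
      vertex 27.0 12.0 16.0
      vertex 27.0 0.0 16.0
    endloop
  endfacet
endsolid part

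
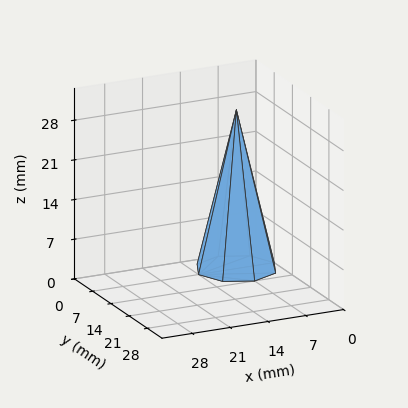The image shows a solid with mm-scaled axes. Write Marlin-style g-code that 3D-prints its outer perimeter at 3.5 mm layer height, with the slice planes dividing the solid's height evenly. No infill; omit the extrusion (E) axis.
Reading the render: the shape is a regular 8-sided pyramid, base circumscribed radius ≈ 7 mm, apex at z ≈ 28 mm (dimensions read to the nearest mm from the axis ticks). For the g-code, the solid's height is divided into equal slices at the stated Δz and each level perimeter traced with G1 moves after a G0 lift.

; perimeter-only toolpath
G21 ; units = mm
G90 ; absolute positioning
G28 ; home
; layer 1
G0 Z3.5
G0 X13.1 Y7.0
G1 X11.3 Y11.3
G1 X7.0 Y13.1
G1 X2.7 Y11.3
G1 X0.9 Y7.0
G1 X2.7 Y2.7
G1 X7.0 Y0.9
G1 X11.3 Y2.7
G1 X13.1 Y7.0
; layer 2
G0 Z7.0
G0 X12.2 Y7.0
G1 X10.7 Y10.7
G1 X7.0 Y12.2
G1 X3.3 Y10.7
G1 X1.8 Y7.0
G1 X3.3 Y3.3
G1 X7.0 Y1.8
G1 X10.7 Y3.3
G1 X12.2 Y7.0
; layer 3
G0 Z10.5
G0 X11.4 Y7.0
G1 X10.1 Y10.1
G1 X7.0 Y11.4
G1 X3.9 Y10.1
G1 X2.6 Y7.0
G1 X3.9 Y3.9
G1 X7.0 Y2.6
G1 X10.1 Y3.9
G1 X11.4 Y7.0
; layer 4
G0 Z14.0
G0 X10.5 Y7.0
G1 X9.4 Y9.4
G1 X7.0 Y10.5
G1 X4.5 Y9.4
G1 X3.5 Y7.0
G1 X4.5 Y4.5
G1 X7.0 Y3.5
G1 X9.4 Y4.5
G1 X10.5 Y7.0
; layer 5
G0 Z17.5
G0 X9.6 Y7.0
G1 X8.8 Y8.8
G1 X7.0 Y9.6
G1 X5.2 Y8.8
G1 X4.4 Y7.0
G1 X5.2 Y5.2
G1 X7.0 Y4.4
G1 X8.8 Y5.2
G1 X9.6 Y7.0
; layer 6
G0 Z21.0
G0 X8.8 Y7.0
G1 X8.2 Y8.2
G1 X7.0 Y8.8
G1 X5.8 Y8.2
G1 X5.2 Y7.0
G1 X5.8 Y5.8
G1 X7.0 Y5.2
G1 X8.2 Y5.8
G1 X8.8 Y7.0
; layer 7
G0 Z24.5
G0 X7.9 Y7.0
G1 X7.6 Y7.6
G1 X7.0 Y7.9
G1 X6.4 Y7.6
G1 X6.1 Y7.0
G1 X6.4 Y6.4
G1 X7.0 Y6.1
G1 X7.6 Y6.4
G1 X7.9 Y7.0
M2 ; end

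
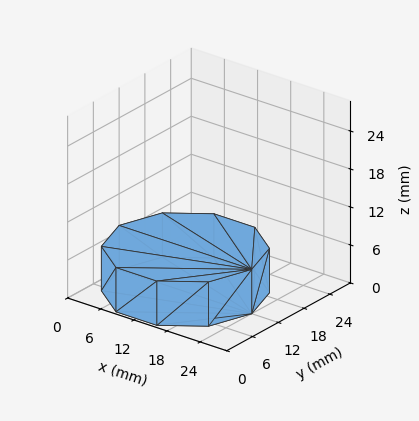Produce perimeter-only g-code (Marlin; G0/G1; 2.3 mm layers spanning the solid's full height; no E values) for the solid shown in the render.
Reading the render: the shape is a regular 10-sided prism (a cylinder approximated with 10 flat sides), circumscribed radius ≈ 12 mm, height ≈ 7 mm (dimensions read to the nearest mm from the axis ticks). For the g-code, the solid's height is divided into equal slices at the stated Δz and each level perimeter traced with G1 moves after a G0 lift.

; perimeter-only toolpath
G21 ; units = mm
G90 ; absolute positioning
G28 ; home
; layer 1
G0 Z2.3
G0 X24.0 Y12.0
G1 X21.7 Y19.1
G1 X15.7 Y23.4
G1 X8.3 Y23.4
G1 X2.3 Y19.1
G1 X0.0 Y12.0
G1 X2.3 Y4.9
G1 X8.3 Y0.6
G1 X15.7 Y0.6
G1 X21.7 Y4.9
G1 X24.0 Y12.0
; layer 2
G0 Z4.7
G0 X24.0 Y12.0
G1 X21.7 Y19.1
G1 X15.7 Y23.4
G1 X8.3 Y23.4
G1 X2.3 Y19.1
G1 X0.0 Y12.0
G1 X2.3 Y4.9
G1 X8.3 Y0.6
G1 X15.7 Y0.6
G1 X21.7 Y4.9
G1 X24.0 Y12.0
; layer 3
G0 Z7.0
G0 X24.0 Y12.0
G1 X21.7 Y19.1
G1 X15.7 Y23.4
G1 X8.3 Y23.4
G1 X2.3 Y19.1
G1 X0.0 Y12.0
G1 X2.3 Y4.9
G1 X8.3 Y0.6
G1 X15.7 Y0.6
G1 X21.7 Y4.9
G1 X24.0 Y12.0
M2 ; end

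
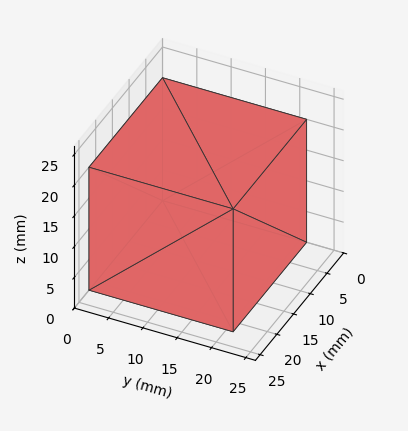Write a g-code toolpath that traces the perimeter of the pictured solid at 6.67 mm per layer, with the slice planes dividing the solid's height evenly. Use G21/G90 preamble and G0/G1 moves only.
Reading the render: the shape is a rectangular box, roughly 22 × 21 mm footprint and 20 mm tall (dimensions read to the nearest mm from the axis ticks). For the g-code, the solid's height is divided into equal slices at the stated Δz and each level perimeter traced with G1 moves after a G0 lift.

; perimeter-only toolpath
G21 ; units = mm
G90 ; absolute positioning
G28 ; home
; layer 1
G0 Z6.67
G0 X0.00 Y0.00
G1 X22.00 Y0.00
G1 X22.00 Y21.00
G1 X0.00 Y21.00
G1 X0.00 Y0.00
; layer 2
G0 Z13.33
G0 X0.00 Y0.00
G1 X22.00 Y0.00
G1 X22.00 Y21.00
G1 X0.00 Y21.00
G1 X0.00 Y0.00
; layer 3
G0 Z20.00
G0 X0.00 Y0.00
G1 X22.00 Y0.00
G1 X22.00 Y21.00
G1 X0.00 Y21.00
G1 X0.00 Y0.00
M2 ; end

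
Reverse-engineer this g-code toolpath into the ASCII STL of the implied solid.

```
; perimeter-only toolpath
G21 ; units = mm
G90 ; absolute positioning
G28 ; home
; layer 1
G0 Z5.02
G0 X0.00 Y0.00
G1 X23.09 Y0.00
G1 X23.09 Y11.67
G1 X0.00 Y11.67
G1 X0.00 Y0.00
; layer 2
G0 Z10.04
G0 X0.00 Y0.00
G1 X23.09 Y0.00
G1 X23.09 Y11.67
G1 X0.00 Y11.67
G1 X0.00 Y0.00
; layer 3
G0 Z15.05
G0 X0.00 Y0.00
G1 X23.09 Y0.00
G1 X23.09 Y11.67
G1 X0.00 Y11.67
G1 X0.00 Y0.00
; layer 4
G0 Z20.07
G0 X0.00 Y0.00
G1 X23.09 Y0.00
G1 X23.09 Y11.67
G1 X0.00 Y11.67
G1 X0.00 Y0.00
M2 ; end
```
solid part
  facet normal 0.0000 0.0000 -1.0000
    outer loop
      vertex 23.09 11.67 0.00
      vertex 23.09 0.00 0.00
      vertex 0.00 0.00 0.00
    endloop
  endfacet
  facet normal 0.0000 0.0000 -1.0000
    outer loop
      vertex 0.00 11.67 0.00
      vertex 23.09 11.67 0.00
      vertex 0.00 0.00 0.00
    endloop
  endfacet
  facet normal 0.0000 0.0000 1.0000
    outer loop
      vertex 0.00 0.00 20.07
      vertex 23.09 0.00 20.07
      vertex 23.09 11.67 20.07
    endloop
  endfacet
  facet normal 0.0000 0.0000 1.0000
    outer loop
      vertex 0.00 0.00 20.07
      vertex 23.09 11.67 20.07
      vertex 0.00 11.67 20.07
    endloop
  endfacet
  facet normal 0.0000 -1.0000 0.0000
    outer loop
      vertex 0.00 0.00 0.00
      vertex 23.09 0.00 0.00
      vertex 23.09 0.00 20.07
    endloop
  endfacet
  facet normal 0.0000 -1.0000 0.0000
    outer loop
      vertex 0.00 0.00 0.00
      vertex 23.09 0.00 20.07
      vertex 0.00 0.00 20.07
    endloop
  endfacet
  facet normal 0.0000 1.0000 0.0000
    outer loop
      vertex 23.09 11.67 20.07
      vertex 23.09 11.67 0.00
      vertex 0.00 11.67 0.00
    endloop
  endfacet
  facet normal 0.0000 1.0000 0.0000
    outer loop
      vertex 0.00 11.67 20.07
      vertex 23.09 11.67 20.07
      vertex 0.00 11.67 0.00
    endloop
  endfacet
  facet normal -1.0000 0.0000 0.0000
    outer loop
      vertex 0.00 11.67 20.07
      vertex 0.00 11.67 0.00
      vertex 0.00 0.00 0.00
    endloop
  endfacet
  facet normal -1.0000 0.0000 0.0000
    outer loop
      vertex 0.00 0.00 20.07
      vertex 0.00 11.67 20.07
      vertex 0.00 0.00 0.00
    endloop
  endfacet
  facet normal 1.0000 0.0000 0.0000
    outer loop
      vertex 23.09 0.00 0.00
      vertex 23.09 11.67 0.00
      vertex 23.09 11.67 20.07
    endloop
  endfacet
  facet normal 1.0000 0.0000 0.0000
    outer loop
      vertex 23.09 0.00 0.00
      vertex 23.09 11.67 20.07
      vertex 23.09 0.00 20.07
    endloop
  endfacet
endsolid part

The G0 Z moves step by Δz≈5.02 mm. Every layer's G1 loop is the same polygon, so the solid is a straight extrusion of it from z=0 to z≈20.1. Closing with flat bottom and top caps and triangulating gives 12 facets — a rectangular box, roughly 23.1 × 11.7 mm footprint and 20.1 mm tall.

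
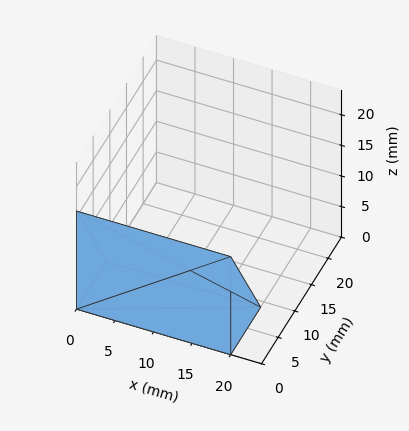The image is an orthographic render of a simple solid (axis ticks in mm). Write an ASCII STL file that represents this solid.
Reading the render: the shape is a wedge (ramp): 20 × 9 mm base, rising to 16 mm along the y=0 edge and sloping linearly to z=0 at y=9 (dimensions read to the nearest mm from the axis ticks). For the STL, each face is triangulated and given an outward normal.

solid part
  facet normal 0.0000 0.0000 -1.0000
    outer loop
      vertex 20.00 9.00 0.00
      vertex 20.00 0.00 0.00
      vertex 0.00 0.00 0.00
    endloop
  endfacet
  facet normal 0.0000 0.0000 -1.0000
    outer loop
      vertex 0.00 9.00 0.00
      vertex 20.00 9.00 0.00
      vertex 0.00 0.00 0.00
    endloop
  endfacet
  facet normal 0.0000 -1.0000 0.0000
    outer loop
      vertex 0.00 0.00 0.00
      vertex 20.00 0.00 0.00
      vertex 20.00 0.00 16.00
    endloop
  endfacet
  facet normal 0.0000 -1.0000 0.0000
    outer loop
      vertex 0.00 0.00 0.00
      vertex 20.00 0.00 16.00
      vertex 0.00 0.00 16.00
    endloop
  endfacet
  facet normal 0.0000 0.8716 0.4903
    outer loop
      vertex 0.00 0.00 16.00
      vertex 20.00 0.00 16.00
      vertex 20.00 9.00 0.00
    endloop
  endfacet
  facet normal 0.0000 0.8716 0.4903
    outer loop
      vertex 0.00 0.00 16.00
      vertex 20.00 9.00 0.00
      vertex 0.00 9.00 0.00
    endloop
  endfacet
  facet normal -1.0000 0.0000 0.0000
    outer loop
      vertex 0.00 0.00 16.00
      vertex 0.00 9.00 0.00
      vertex 0.00 0.00 0.00
    endloop
  endfacet
  facet normal 1.0000 0.0000 0.0000
    outer loop
      vertex 20.00 0.00 0.00
      vertex 20.00 9.00 0.00
      vertex 20.00 0.00 16.00
    endloop
  endfacet
endsolid part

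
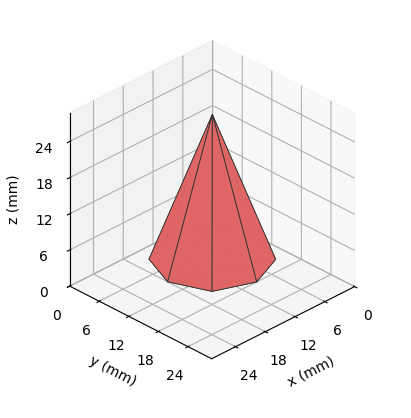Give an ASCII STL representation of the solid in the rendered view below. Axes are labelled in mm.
Reading the render: the shape is a regular 8-sided pyramid, base circumscribed radius ≈ 9 mm, apex at z ≈ 24 mm (dimensions read to the nearest mm from the axis ticks). For the STL, each face is triangulated and given an outward normal.

solid part
  facet normal 0.0000 0.0000 -1.0000
    outer loop
      vertex 9.0 18.0 0.0
      vertex 15.4 15.4 0.0
      vertex 18.0 9.0 0.0
    endloop
  endfacet
  facet normal 0.0000 0.0000 -1.0000
    outer loop
      vertex 2.6 15.4 0.0
      vertex 9.0 18.0 0.0
      vertex 18.0 9.0 0.0
    endloop
  endfacet
  facet normal 0.0000 0.0000 -1.0000
    outer loop
      vertex 0.0 9.0 0.0
      vertex 2.6 15.4 0.0
      vertex 18.0 9.0 0.0
    endloop
  endfacet
  facet normal 0.0000 0.0000 -1.0000
    outer loop
      vertex 2.6 2.6 0.0
      vertex 0.0 9.0 0.0
      vertex 18.0 9.0 0.0
    endloop
  endfacet
  facet normal 0.0000 0.0000 -1.0000
    outer loop
      vertex 9.0 0.0 0.0
      vertex 2.6 2.6 0.0
      vertex 18.0 9.0 0.0
    endloop
  endfacet
  facet normal 0.0000 0.0000 -1.0000
    outer loop
      vertex 15.4 2.6 0.0
      vertex 9.0 0.0 0.0
      vertex 18.0 9.0 0.0
    endloop
  endfacet
  facet normal 0.8752 0.3555 0.3282
    outer loop
      vertex 18.0 9.0 0.0
      vertex 15.4 15.4 0.0
      vertex 9.0 9.0 24.0
    endloop
  endfacet
  facet normal 0.3555 0.8752 0.3282
    outer loop
      vertex 15.4 15.4 0.0
      vertex 9.0 18.0 0.0
      vertex 9.0 9.0 24.0
    endloop
  endfacet
  facet normal -0.3555 0.8752 0.3282
    outer loop
      vertex 9.0 18.0 0.0
      vertex 2.6 15.4 0.0
      vertex 9.0 9.0 24.0
    endloop
  endfacet
  facet normal -0.8752 0.3555 0.3282
    outer loop
      vertex 2.6 15.4 0.0
      vertex 0.0 9.0 0.0
      vertex 9.0 9.0 24.0
    endloop
  endfacet
  facet normal -0.8752 -0.3555 0.3282
    outer loop
      vertex 0.0 9.0 0.0
      vertex 2.6 2.6 0.0
      vertex 9.0 9.0 24.0
    endloop
  endfacet
  facet normal -0.3555 -0.8752 0.3282
    outer loop
      vertex 2.6 2.6 0.0
      vertex 9.0 0.0 0.0
      vertex 9.0 9.0 24.0
    endloop
  endfacet
  facet normal 0.3555 -0.8752 0.3282
    outer loop
      vertex 9.0 0.0 0.0
      vertex 15.4 2.6 0.0
      vertex 9.0 9.0 24.0
    endloop
  endfacet
  facet normal 0.8752 -0.3555 0.3282
    outer loop
      vertex 15.4 2.6 0.0
      vertex 18.0 9.0 0.0
      vertex 9.0 9.0 24.0
    endloop
  endfacet
endsolid part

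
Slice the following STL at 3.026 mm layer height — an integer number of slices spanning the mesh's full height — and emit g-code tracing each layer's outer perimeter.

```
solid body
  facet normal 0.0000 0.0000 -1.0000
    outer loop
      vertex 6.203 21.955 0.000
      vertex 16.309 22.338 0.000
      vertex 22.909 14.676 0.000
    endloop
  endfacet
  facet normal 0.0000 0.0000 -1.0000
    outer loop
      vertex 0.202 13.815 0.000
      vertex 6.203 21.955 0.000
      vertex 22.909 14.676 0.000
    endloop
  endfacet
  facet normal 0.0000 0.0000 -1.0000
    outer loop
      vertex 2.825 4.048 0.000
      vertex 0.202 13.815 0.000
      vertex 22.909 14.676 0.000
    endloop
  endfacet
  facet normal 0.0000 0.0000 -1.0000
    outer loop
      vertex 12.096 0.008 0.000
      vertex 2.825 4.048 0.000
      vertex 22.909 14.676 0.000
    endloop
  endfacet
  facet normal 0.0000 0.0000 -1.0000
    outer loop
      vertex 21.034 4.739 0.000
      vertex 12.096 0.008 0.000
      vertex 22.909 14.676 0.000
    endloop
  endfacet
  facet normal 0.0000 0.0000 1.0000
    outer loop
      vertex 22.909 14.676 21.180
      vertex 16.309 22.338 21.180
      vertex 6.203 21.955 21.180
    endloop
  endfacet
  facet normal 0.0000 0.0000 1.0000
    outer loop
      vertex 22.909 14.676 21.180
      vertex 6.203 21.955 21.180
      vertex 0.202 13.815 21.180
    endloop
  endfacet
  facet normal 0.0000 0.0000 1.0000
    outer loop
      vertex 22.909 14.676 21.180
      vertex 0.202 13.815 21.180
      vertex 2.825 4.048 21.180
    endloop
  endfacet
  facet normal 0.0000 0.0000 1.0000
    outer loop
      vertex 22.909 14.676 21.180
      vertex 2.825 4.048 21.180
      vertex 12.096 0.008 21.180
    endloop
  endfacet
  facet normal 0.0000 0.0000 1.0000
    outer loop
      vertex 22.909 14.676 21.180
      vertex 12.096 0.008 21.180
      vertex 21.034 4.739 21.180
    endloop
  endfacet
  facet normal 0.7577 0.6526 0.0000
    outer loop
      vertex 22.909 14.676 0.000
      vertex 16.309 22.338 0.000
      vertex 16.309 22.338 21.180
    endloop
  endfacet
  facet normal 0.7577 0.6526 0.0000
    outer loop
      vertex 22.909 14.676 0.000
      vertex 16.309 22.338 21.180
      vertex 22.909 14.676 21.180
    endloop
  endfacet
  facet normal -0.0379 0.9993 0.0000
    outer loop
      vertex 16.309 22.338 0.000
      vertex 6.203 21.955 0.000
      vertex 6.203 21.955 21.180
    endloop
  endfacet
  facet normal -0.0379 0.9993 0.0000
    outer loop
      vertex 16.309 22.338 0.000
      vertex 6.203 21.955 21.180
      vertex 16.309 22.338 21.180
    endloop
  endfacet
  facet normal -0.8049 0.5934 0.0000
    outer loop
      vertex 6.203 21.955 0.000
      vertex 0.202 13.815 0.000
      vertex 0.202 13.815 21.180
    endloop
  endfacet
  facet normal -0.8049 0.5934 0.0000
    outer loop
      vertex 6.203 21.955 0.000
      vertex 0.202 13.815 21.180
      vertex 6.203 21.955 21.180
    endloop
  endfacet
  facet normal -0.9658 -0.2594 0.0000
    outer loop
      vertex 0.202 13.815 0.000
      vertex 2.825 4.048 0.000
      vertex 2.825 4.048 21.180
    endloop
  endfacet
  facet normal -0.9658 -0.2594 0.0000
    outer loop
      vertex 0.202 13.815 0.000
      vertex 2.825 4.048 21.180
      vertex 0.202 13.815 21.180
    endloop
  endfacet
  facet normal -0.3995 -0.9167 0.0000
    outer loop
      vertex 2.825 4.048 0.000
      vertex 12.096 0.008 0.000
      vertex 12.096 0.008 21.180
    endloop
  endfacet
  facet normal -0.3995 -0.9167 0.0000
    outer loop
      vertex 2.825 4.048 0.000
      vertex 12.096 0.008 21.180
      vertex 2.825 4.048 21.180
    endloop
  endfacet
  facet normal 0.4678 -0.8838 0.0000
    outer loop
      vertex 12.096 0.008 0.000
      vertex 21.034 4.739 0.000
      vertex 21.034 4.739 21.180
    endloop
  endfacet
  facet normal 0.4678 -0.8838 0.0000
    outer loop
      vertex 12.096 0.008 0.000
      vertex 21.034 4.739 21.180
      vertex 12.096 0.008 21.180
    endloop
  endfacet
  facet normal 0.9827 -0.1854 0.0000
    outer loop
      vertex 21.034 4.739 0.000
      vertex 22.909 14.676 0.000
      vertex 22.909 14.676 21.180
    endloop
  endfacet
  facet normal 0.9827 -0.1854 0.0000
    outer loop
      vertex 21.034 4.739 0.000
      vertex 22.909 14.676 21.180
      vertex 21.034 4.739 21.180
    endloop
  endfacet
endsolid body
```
; perimeter-only toolpath
G21 ; units = mm
G90 ; absolute positioning
G28 ; home
; layer 1
G0 Z3.026
G0 X22.909 Y14.676
G1 X16.309 Y22.338
G1 X6.203 Y21.955
G1 X0.202 Y13.815
G1 X2.825 Y4.048
G1 X12.096 Y0.008
G1 X21.034 Y4.739
G1 X22.909 Y14.676
; layer 2
G0 Z6.051
G0 X22.909 Y14.676
G1 X16.309 Y22.338
G1 X6.203 Y21.955
G1 X0.202 Y13.815
G1 X2.825 Y4.048
G1 X12.096 Y0.008
G1 X21.034 Y4.739
G1 X22.909 Y14.676
; layer 3
G0 Z9.077
G0 X22.909 Y14.676
G1 X16.309 Y22.338
G1 X6.203 Y21.955
G1 X0.202 Y13.815
G1 X2.825 Y4.048
G1 X12.096 Y0.008
G1 X21.034 Y4.739
G1 X22.909 Y14.676
; layer 4
G0 Z12.103
G0 X22.909 Y14.676
G1 X16.309 Y22.338
G1 X6.203 Y21.955
G1 X0.202 Y13.815
G1 X2.825 Y4.048
G1 X12.096 Y0.008
G1 X21.034 Y4.739
G1 X22.909 Y14.676
; layer 5
G0 Z15.129
G0 X22.909 Y14.676
G1 X16.309 Y22.338
G1 X6.203 Y21.955
G1 X0.202 Y13.815
G1 X2.825 Y4.048
G1 X12.096 Y0.008
G1 X21.034 Y4.739
G1 X22.909 Y14.676
; layer 6
G0 Z18.154
G0 X22.909 Y14.676
G1 X16.309 Y22.338
G1 X6.203 Y21.955
G1 X0.202 Y13.815
G1 X2.825 Y4.048
G1 X12.096 Y0.008
G1 X21.034 Y4.739
G1 X22.909 Y14.676
; layer 7
G0 Z21.180
G0 X22.909 Y14.676
G1 X16.309 Y22.338
G1 X6.203 Y21.955
G1 X0.202 Y13.815
G1 X2.825 Y4.048
G1 X12.096 Y0.008
G1 X21.034 Y4.739
G1 X22.909 Y14.676
M2 ; end

The solid is a regular 7-sided prism (a cylinder approximated with 7 flat sides), circumscribed radius ≈ 11.7 mm, height ≈ 21.2 mm. Slicing at Δz = 3.026 mm — 7 equal slices spanning the solid's height, so layer i sits at z = i·h/7 — gives 7 non-empty perimeters. Each is a 7-segment closed polygon; G0 lifts to the layer z and rapids to the start vertex, then G1 traces the edges.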